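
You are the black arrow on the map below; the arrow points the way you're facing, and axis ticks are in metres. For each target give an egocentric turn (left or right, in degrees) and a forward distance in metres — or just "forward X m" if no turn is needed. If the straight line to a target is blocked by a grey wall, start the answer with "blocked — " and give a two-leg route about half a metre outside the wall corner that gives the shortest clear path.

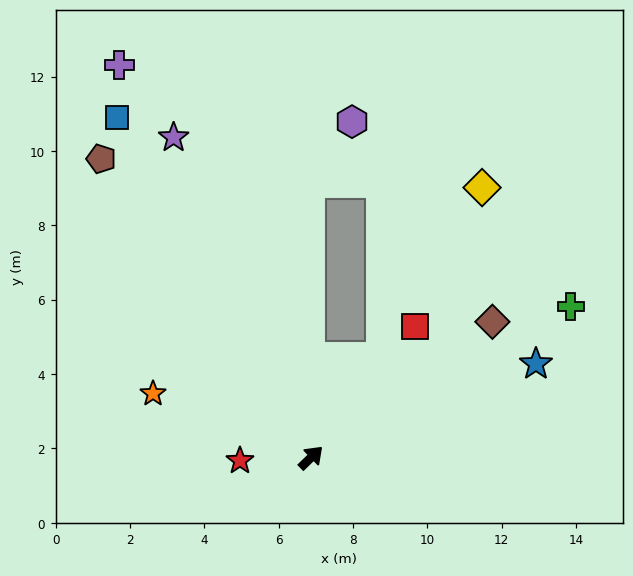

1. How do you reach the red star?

turn left 138°, forward 1.9 m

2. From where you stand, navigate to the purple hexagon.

blocked — turn left 46°, forward 7.4 m, then turn right 35°, forward 2.0 m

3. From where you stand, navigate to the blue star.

turn right 21°, forward 6.6 m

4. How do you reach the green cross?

turn right 14°, forward 8.1 m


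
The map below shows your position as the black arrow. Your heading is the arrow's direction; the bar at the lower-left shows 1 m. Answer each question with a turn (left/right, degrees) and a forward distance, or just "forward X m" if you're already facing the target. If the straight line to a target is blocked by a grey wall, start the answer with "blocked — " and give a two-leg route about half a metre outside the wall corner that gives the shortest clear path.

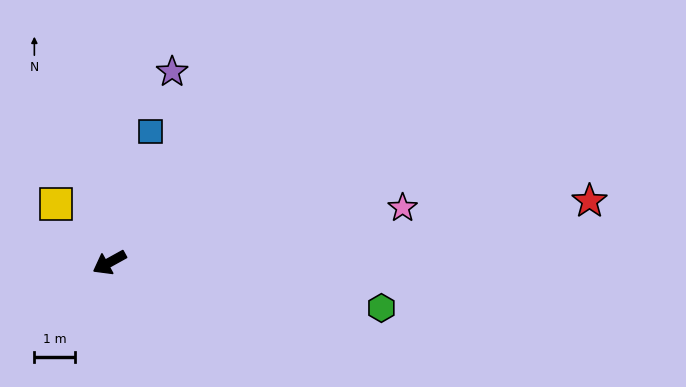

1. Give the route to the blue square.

turn right 136°, forward 3.4 m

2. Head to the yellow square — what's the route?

turn right 77°, forward 1.9 m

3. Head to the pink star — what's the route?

turn left 162°, forward 7.3 m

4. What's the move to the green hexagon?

turn left 142°, forward 6.7 m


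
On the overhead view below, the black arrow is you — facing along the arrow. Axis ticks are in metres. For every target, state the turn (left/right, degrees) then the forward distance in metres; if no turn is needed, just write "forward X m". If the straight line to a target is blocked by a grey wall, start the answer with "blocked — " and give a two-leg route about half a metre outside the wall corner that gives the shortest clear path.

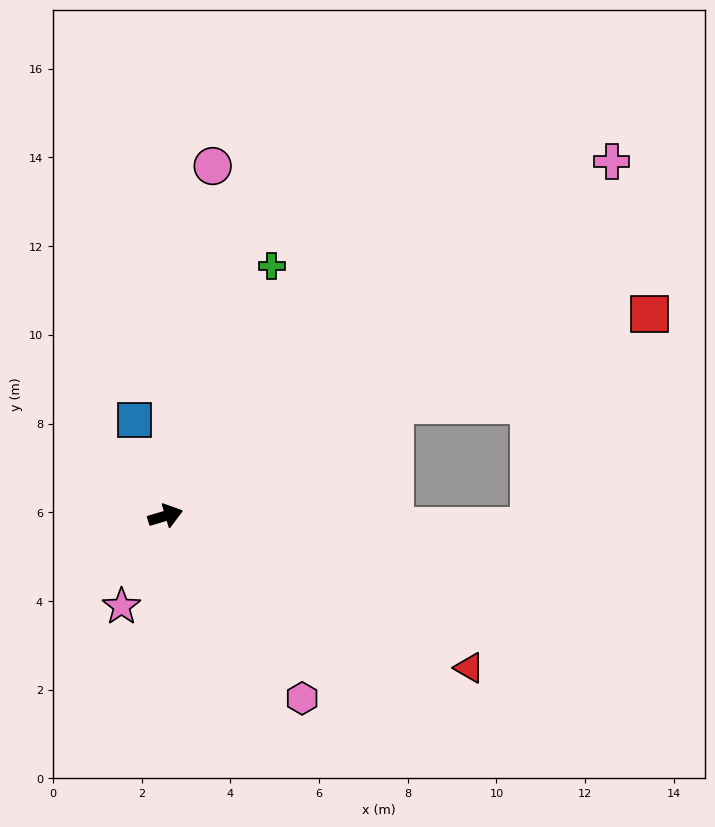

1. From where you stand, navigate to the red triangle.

turn right 43°, forward 7.7 m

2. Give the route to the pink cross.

turn left 22°, forward 12.9 m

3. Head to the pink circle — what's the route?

turn left 66°, forward 8.0 m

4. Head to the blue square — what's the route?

turn left 91°, forward 2.3 m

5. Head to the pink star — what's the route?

turn right 133°, forward 2.3 m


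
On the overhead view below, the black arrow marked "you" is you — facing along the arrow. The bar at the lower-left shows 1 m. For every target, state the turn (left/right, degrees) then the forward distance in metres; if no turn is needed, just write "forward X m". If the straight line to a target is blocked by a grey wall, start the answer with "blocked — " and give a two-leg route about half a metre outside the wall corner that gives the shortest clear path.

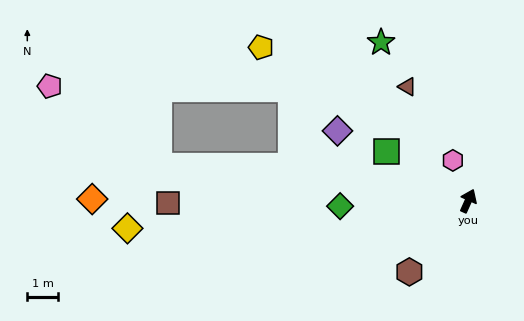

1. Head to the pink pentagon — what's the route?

blocked — turn left 108°, forward 10.2 m, then turn right 30°, forward 4.5 m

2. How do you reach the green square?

turn left 83°, forward 3.2 m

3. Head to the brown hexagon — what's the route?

turn left 164°, forward 3.0 m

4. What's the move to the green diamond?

turn left 117°, forward 4.2 m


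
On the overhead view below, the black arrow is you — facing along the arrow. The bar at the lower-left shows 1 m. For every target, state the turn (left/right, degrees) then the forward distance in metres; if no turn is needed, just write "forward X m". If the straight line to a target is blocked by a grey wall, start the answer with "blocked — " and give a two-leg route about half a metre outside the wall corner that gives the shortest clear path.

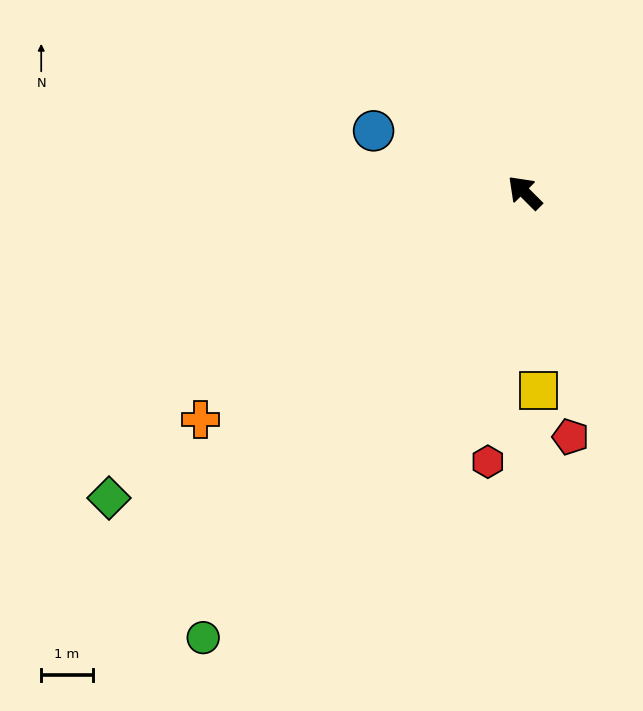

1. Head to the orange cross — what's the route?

turn left 80°, forward 7.7 m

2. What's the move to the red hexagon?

turn left 127°, forward 5.3 m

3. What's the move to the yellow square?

turn left 139°, forward 3.9 m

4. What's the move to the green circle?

turn left 99°, forward 10.7 m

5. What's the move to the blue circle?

turn left 23°, forward 3.2 m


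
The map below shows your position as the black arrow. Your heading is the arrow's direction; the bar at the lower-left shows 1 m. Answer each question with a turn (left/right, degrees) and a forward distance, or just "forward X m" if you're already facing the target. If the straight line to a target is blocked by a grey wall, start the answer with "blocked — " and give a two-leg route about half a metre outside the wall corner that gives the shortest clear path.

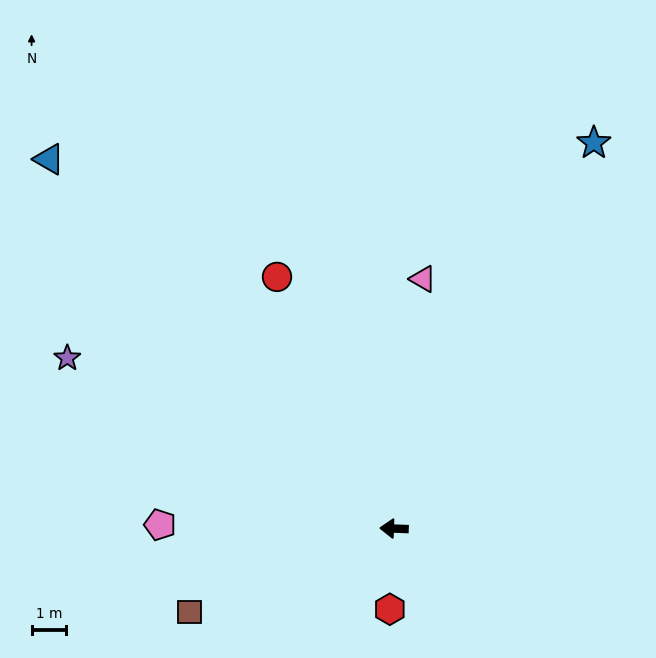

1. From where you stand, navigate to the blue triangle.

turn right 45°, forward 14.6 m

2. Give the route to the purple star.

turn right 25°, forward 10.7 m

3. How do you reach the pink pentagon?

forward 6.8 m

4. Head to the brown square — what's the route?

turn left 24°, forward 6.4 m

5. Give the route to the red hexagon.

turn left 89°, forward 2.3 m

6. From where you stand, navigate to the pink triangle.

turn right 95°, forward 7.3 m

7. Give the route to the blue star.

turn right 115°, forward 12.6 m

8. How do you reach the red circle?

turn right 63°, forward 8.0 m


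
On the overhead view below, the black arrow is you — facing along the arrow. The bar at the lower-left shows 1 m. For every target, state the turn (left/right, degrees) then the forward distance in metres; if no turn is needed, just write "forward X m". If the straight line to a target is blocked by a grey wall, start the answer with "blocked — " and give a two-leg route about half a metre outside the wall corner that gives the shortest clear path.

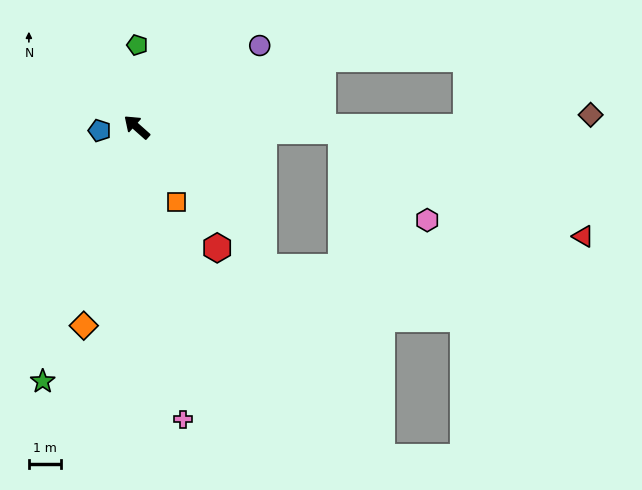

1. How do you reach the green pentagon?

turn right 49°, forward 2.6 m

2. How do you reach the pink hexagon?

blocked — turn right 140°, forward 6.5 m, then turn right 44°, forward 3.9 m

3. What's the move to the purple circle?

turn right 105°, forward 4.7 m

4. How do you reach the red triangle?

blocked — turn right 140°, forward 6.5 m, then turn right 22°, forward 8.3 m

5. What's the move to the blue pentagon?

turn left 47°, forward 1.2 m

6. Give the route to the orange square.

turn left 159°, forward 2.7 m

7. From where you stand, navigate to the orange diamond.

turn left 117°, forward 6.5 m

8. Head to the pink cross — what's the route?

turn left 141°, forward 9.3 m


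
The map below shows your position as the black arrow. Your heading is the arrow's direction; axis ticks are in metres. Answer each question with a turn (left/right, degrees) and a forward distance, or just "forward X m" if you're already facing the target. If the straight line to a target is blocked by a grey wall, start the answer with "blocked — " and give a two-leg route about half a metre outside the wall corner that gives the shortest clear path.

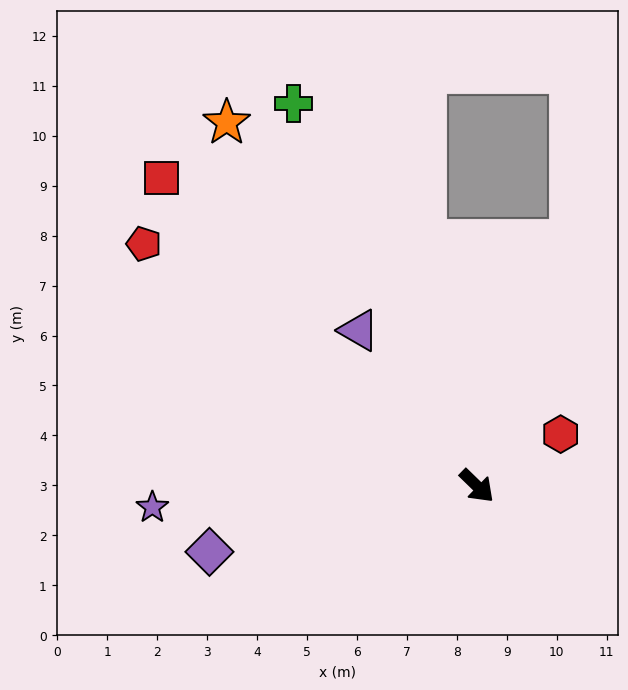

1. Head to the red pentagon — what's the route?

turn right 172°, forward 8.2 m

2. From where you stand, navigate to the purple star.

turn right 132°, forward 6.5 m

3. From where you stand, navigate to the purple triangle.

turn left 171°, forward 3.9 m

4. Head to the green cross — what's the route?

turn left 160°, forward 8.5 m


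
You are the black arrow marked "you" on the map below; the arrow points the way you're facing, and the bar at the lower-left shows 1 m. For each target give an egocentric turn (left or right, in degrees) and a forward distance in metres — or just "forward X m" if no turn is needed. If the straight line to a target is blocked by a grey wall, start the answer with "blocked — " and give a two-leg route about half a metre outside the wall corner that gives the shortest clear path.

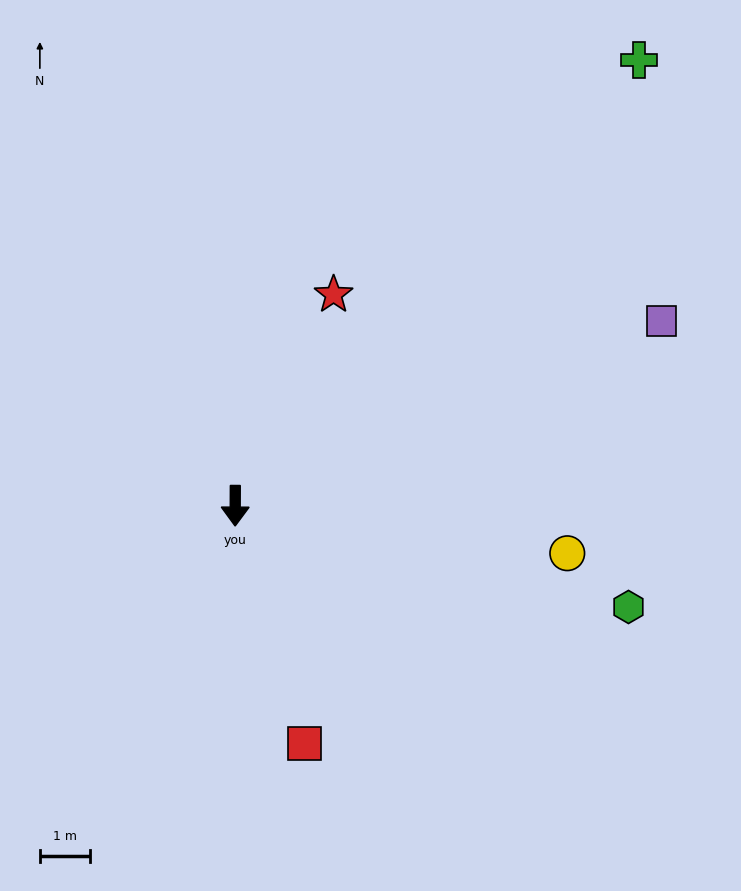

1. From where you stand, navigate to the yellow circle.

turn left 82°, forward 6.8 m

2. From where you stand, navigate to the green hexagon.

turn left 76°, forward 8.2 m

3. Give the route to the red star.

turn left 155°, forward 4.7 m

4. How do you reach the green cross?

turn left 138°, forward 12.1 m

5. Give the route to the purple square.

turn left 114°, forward 9.3 m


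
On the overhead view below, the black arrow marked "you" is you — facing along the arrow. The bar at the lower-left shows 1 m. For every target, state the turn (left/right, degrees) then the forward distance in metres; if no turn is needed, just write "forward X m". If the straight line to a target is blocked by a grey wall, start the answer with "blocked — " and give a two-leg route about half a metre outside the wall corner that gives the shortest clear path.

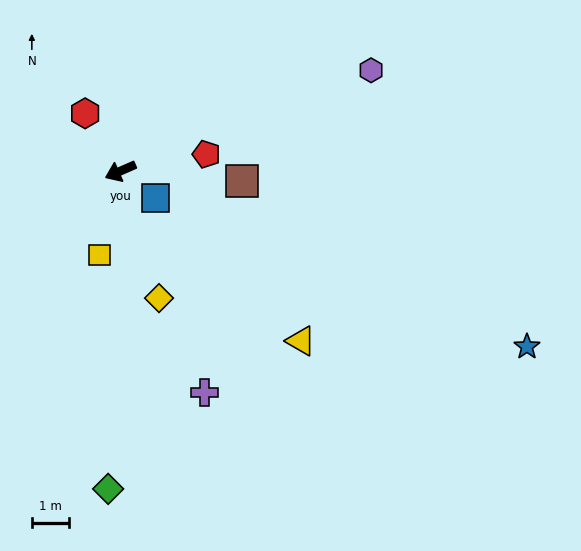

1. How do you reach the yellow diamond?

turn left 83°, forward 3.6 m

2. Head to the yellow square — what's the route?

turn left 52°, forward 2.3 m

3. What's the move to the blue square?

turn left 119°, forward 1.2 m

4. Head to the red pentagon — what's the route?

turn left 167°, forward 2.3 m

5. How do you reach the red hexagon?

turn right 82°, forward 1.8 m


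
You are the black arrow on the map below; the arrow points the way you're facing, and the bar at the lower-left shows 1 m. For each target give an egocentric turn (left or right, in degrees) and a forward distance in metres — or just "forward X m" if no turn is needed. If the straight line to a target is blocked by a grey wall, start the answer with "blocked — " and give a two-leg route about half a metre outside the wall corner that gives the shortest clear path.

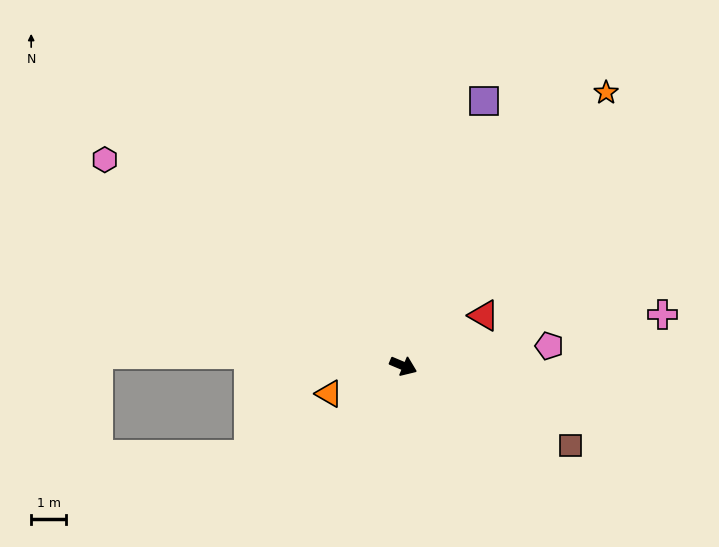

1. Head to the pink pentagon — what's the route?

turn left 31°, forward 4.2 m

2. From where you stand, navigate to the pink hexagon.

turn left 168°, forward 10.3 m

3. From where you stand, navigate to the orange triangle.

turn right 137°, forward 2.2 m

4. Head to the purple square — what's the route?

turn left 96°, forward 7.9 m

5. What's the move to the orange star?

turn left 76°, forward 9.6 m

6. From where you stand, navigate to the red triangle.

turn left 55°, forward 2.7 m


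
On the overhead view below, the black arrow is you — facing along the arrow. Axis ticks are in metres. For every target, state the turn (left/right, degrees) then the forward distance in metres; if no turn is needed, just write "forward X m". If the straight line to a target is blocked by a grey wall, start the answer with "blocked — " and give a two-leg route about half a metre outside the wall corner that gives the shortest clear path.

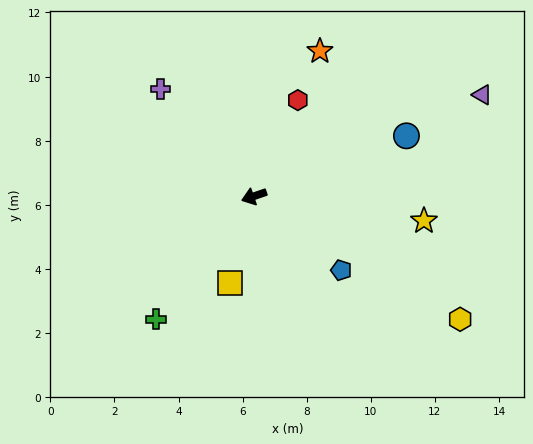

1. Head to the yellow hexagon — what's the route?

turn left 130°, forward 7.5 m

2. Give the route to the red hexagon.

turn right 134°, forward 3.3 m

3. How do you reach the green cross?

turn left 32°, forward 4.9 m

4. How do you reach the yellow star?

turn left 153°, forward 5.4 m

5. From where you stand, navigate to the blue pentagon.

turn left 121°, forward 3.6 m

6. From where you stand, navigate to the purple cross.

turn right 68°, forward 4.4 m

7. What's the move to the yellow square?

turn left 55°, forward 2.8 m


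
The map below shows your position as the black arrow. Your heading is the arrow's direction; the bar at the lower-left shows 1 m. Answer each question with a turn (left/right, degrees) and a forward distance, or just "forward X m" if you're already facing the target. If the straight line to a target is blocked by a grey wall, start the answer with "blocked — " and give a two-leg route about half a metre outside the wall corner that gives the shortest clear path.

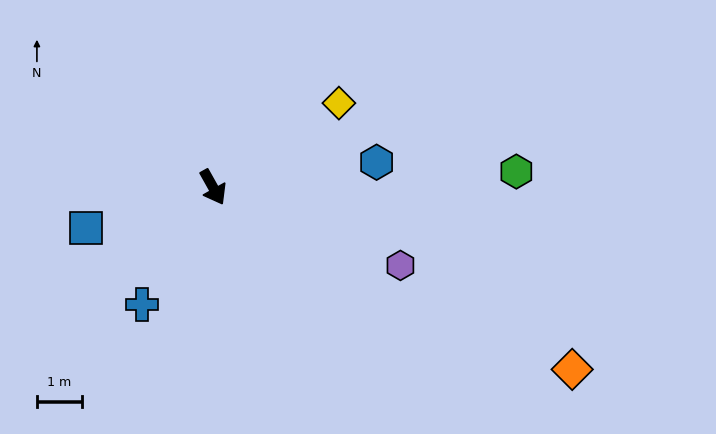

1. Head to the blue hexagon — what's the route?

turn left 69°, forward 3.7 m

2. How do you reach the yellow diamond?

turn left 95°, forward 3.4 m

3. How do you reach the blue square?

turn right 102°, forward 3.0 m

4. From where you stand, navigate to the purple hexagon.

turn left 38°, forward 4.5 m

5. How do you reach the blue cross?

turn right 60°, forward 3.1 m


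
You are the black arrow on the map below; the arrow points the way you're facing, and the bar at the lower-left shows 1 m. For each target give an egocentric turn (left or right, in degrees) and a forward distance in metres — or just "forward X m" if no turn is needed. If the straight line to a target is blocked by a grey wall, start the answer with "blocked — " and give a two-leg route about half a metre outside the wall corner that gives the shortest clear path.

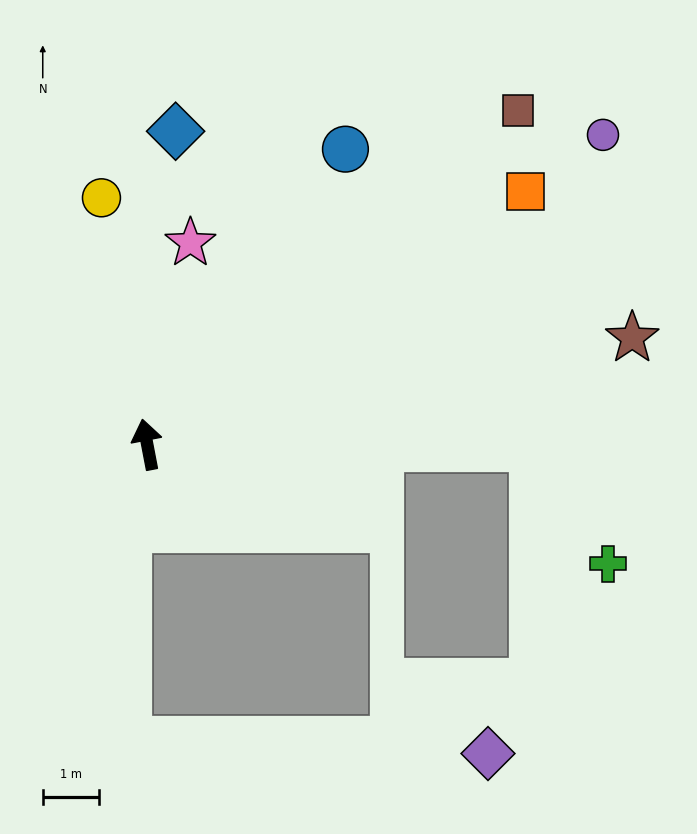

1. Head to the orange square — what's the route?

turn right 67°, forward 8.1 m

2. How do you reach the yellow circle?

forward 4.5 m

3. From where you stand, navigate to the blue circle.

turn right 45°, forward 6.4 m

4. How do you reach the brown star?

turn right 88°, forward 8.9 m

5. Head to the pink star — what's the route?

turn right 23°, forward 3.7 m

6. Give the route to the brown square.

turn right 59°, forward 8.9 m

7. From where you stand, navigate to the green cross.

blocked — turn right 101°, forward 6.9 m, then turn right 57°, forward 2.5 m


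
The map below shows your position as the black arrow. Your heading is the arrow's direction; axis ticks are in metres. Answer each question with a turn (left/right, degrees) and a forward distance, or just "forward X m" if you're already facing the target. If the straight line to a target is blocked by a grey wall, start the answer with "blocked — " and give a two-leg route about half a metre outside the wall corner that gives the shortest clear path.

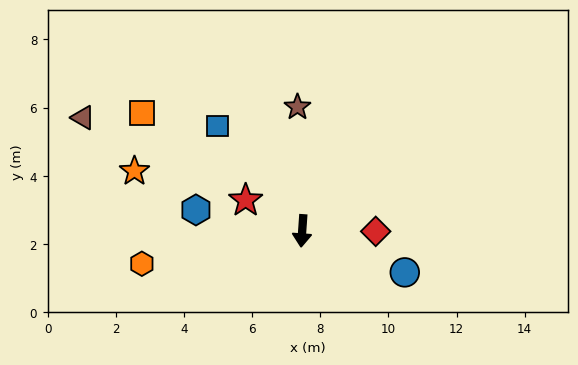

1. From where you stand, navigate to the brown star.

turn right 174°, forward 3.6 m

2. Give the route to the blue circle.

turn left 72°, forward 3.2 m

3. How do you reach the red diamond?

turn left 94°, forward 2.2 m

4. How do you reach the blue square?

turn right 137°, forward 4.0 m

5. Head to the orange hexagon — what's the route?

turn right 74°, forward 4.8 m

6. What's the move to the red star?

turn right 114°, forward 1.9 m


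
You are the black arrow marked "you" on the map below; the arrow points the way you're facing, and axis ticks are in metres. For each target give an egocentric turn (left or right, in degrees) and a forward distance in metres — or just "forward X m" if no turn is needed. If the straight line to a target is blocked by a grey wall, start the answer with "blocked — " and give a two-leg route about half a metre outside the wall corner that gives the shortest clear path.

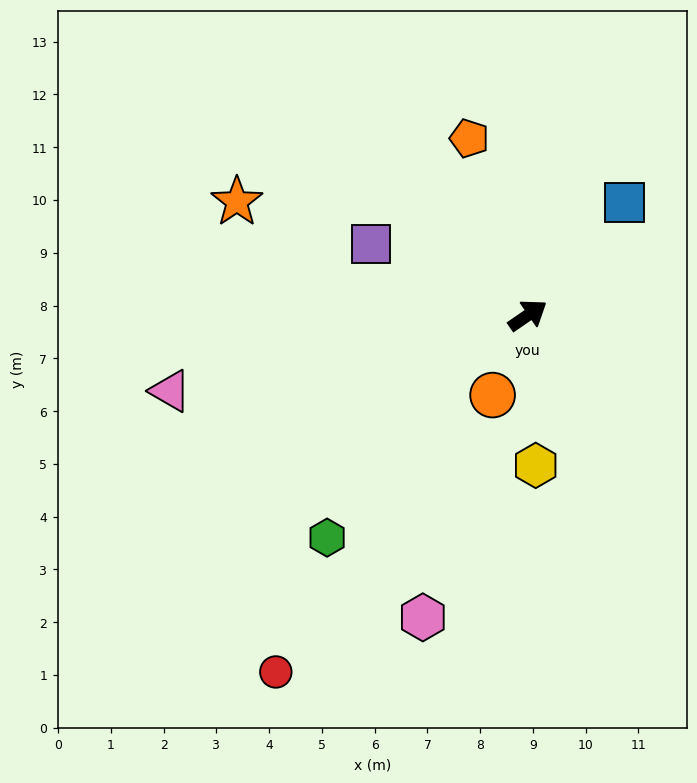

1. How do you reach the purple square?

turn left 121°, forward 3.3 m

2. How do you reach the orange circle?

turn right 148°, forward 1.7 m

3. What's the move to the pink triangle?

turn left 157°, forward 6.9 m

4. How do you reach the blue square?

turn left 15°, forward 2.8 m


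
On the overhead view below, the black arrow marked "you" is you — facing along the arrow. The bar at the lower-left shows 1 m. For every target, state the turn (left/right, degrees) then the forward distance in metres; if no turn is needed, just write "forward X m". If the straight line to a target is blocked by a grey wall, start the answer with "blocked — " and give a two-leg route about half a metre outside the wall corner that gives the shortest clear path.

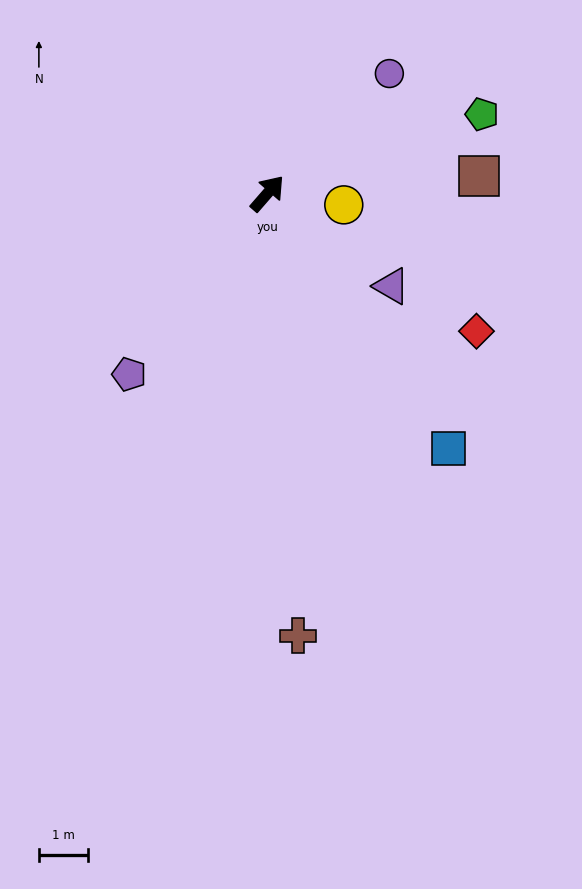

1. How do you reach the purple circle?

turn right 4°, forward 3.5 m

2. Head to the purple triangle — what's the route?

turn right 86°, forward 3.2 m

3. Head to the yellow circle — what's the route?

turn right 58°, forward 1.6 m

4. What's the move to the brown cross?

turn right 135°, forward 9.1 m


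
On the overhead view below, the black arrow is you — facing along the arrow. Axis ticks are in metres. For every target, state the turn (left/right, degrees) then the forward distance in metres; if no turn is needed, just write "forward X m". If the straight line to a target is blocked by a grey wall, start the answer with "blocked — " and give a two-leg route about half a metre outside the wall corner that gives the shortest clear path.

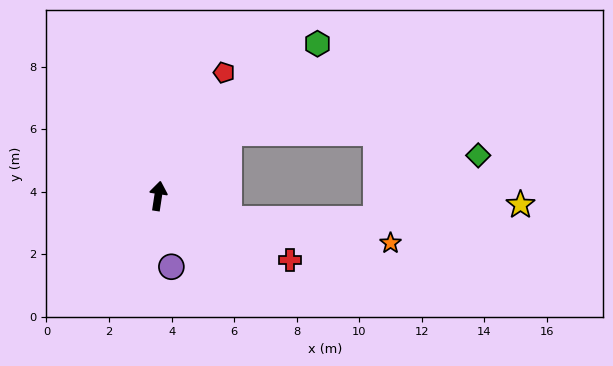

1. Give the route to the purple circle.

turn right 161°, forward 2.3 m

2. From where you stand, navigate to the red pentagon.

turn right 19°, forward 4.5 m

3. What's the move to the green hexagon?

turn right 38°, forward 7.0 m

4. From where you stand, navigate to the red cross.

turn right 107°, forward 4.7 m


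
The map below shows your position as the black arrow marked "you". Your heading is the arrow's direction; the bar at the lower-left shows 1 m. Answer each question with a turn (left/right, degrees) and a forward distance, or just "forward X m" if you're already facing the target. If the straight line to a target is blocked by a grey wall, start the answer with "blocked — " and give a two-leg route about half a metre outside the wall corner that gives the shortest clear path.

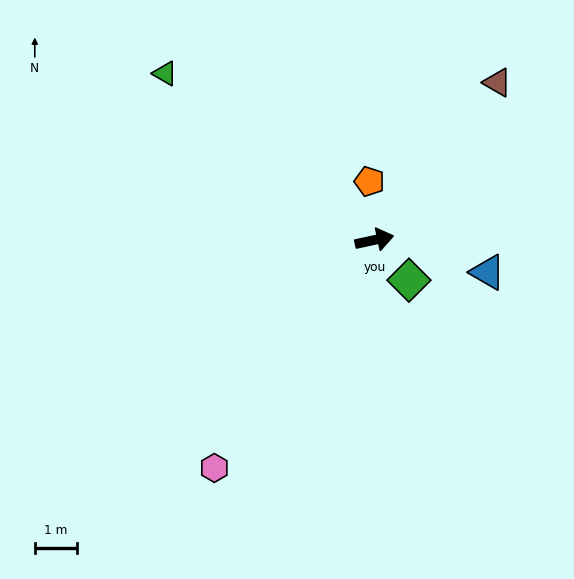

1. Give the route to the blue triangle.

turn right 28°, forward 2.8 m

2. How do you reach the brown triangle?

turn left 40°, forward 4.8 m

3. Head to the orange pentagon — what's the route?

turn left 83°, forward 1.4 m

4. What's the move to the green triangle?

turn left 129°, forward 6.4 m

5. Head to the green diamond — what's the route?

turn right 61°, forward 1.3 m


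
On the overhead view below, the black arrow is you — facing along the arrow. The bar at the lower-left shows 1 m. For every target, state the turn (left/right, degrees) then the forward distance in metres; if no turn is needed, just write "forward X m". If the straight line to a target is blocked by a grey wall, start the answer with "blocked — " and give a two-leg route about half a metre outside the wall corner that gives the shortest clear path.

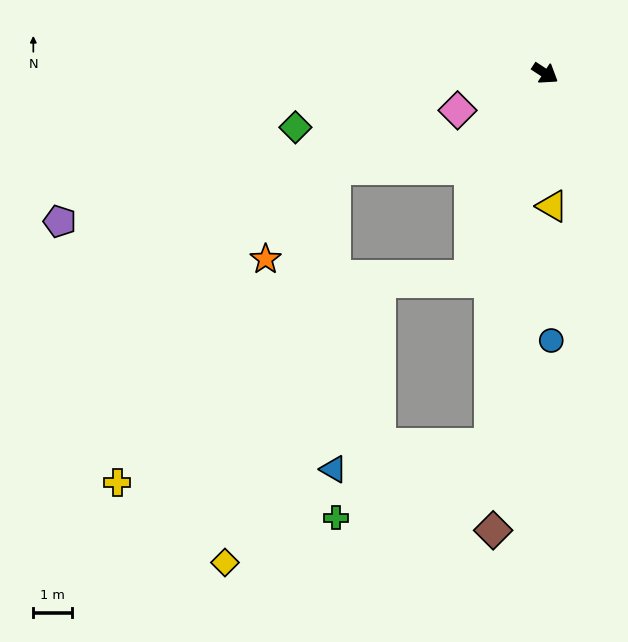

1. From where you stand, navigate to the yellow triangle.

turn right 54°, forward 3.5 m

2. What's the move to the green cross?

blocked — turn right 65°, forward 9.7 m, then turn right 56°, forward 4.5 m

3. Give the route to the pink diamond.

turn right 124°, forward 2.5 m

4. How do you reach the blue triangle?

blocked — turn right 65°, forward 9.7 m, then turn right 73°, forward 4.1 m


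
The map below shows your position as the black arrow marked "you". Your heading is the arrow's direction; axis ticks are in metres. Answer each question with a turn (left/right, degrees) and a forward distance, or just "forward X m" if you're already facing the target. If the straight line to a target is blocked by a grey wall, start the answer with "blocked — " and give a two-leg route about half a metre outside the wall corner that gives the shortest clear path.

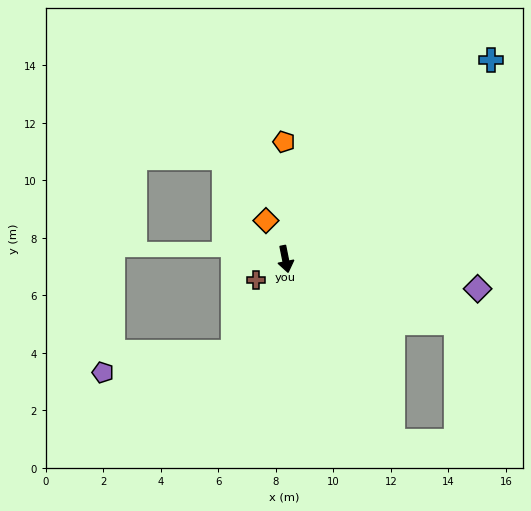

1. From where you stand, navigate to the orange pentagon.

turn left 169°, forward 4.1 m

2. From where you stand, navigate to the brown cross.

turn right 66°, forward 1.3 m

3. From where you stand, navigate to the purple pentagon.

blocked — turn right 41°, forward 3.7 m, then turn right 51°, forward 4.6 m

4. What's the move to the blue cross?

turn left 123°, forward 9.9 m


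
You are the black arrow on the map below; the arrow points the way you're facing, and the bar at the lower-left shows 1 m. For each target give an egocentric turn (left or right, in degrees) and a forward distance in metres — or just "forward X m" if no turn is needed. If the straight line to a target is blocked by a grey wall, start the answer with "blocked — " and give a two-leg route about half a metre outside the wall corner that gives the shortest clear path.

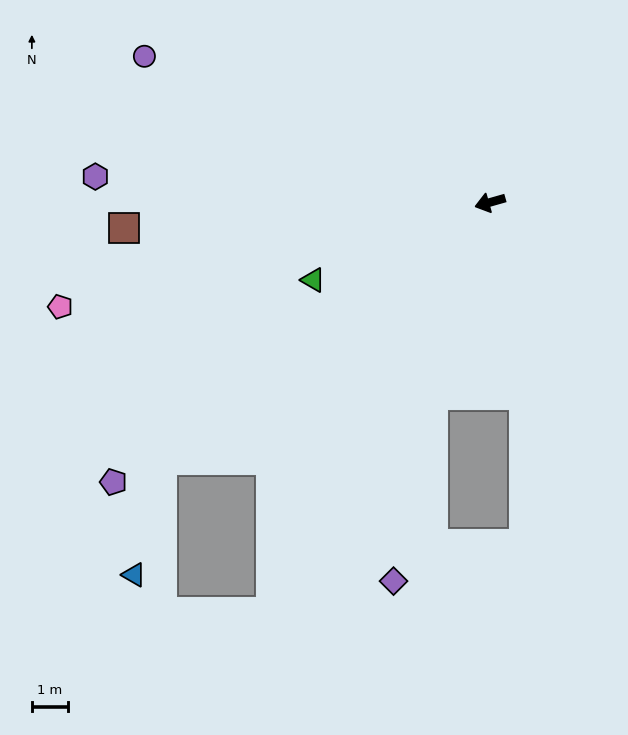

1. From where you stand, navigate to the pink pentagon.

turn right 2°, forward 12.3 m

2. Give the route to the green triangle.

turn left 8°, forward 5.4 m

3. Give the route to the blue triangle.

blocked — turn left 22°, forward 11.6 m, then turn left 39°, forward 3.3 m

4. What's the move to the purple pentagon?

turn left 21°, forward 13.1 m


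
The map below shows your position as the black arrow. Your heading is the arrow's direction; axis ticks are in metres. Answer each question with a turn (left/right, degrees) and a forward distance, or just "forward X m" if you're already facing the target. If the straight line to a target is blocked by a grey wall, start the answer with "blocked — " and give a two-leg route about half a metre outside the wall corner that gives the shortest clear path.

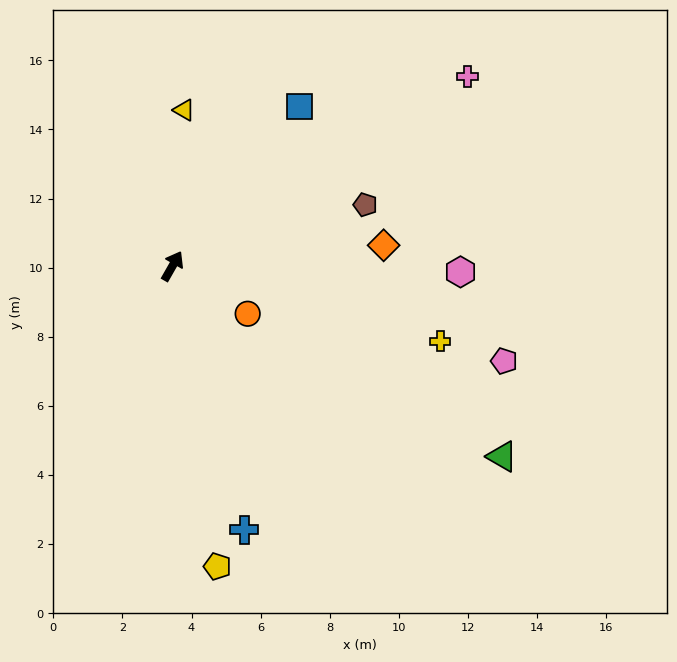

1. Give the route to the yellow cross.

turn right 76°, forward 8.1 m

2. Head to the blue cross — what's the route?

turn right 135°, forward 7.9 m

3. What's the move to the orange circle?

turn right 93°, forward 2.6 m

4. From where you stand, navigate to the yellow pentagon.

turn right 142°, forward 8.8 m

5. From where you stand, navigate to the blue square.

turn right 9°, forward 5.9 m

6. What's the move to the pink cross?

turn right 28°, forward 10.1 m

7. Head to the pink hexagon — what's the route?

turn right 61°, forward 8.3 m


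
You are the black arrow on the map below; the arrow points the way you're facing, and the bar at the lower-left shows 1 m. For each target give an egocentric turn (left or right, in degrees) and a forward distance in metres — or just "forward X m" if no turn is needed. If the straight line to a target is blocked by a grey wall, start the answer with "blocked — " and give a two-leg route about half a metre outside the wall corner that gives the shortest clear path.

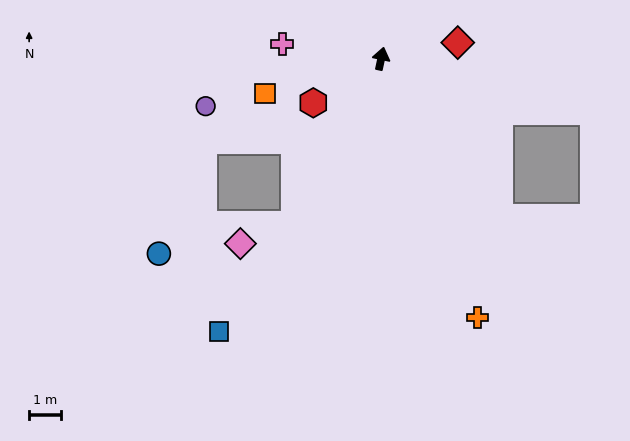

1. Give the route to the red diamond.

turn right 66°, forward 2.5 m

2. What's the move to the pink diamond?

blocked — turn left 165°, forward 5.9 m, then turn right 43°, forward 1.8 m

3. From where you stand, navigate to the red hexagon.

turn left 135°, forward 2.6 m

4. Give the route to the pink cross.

turn left 94°, forward 3.1 m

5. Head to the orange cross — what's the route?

turn right 147°, forward 8.7 m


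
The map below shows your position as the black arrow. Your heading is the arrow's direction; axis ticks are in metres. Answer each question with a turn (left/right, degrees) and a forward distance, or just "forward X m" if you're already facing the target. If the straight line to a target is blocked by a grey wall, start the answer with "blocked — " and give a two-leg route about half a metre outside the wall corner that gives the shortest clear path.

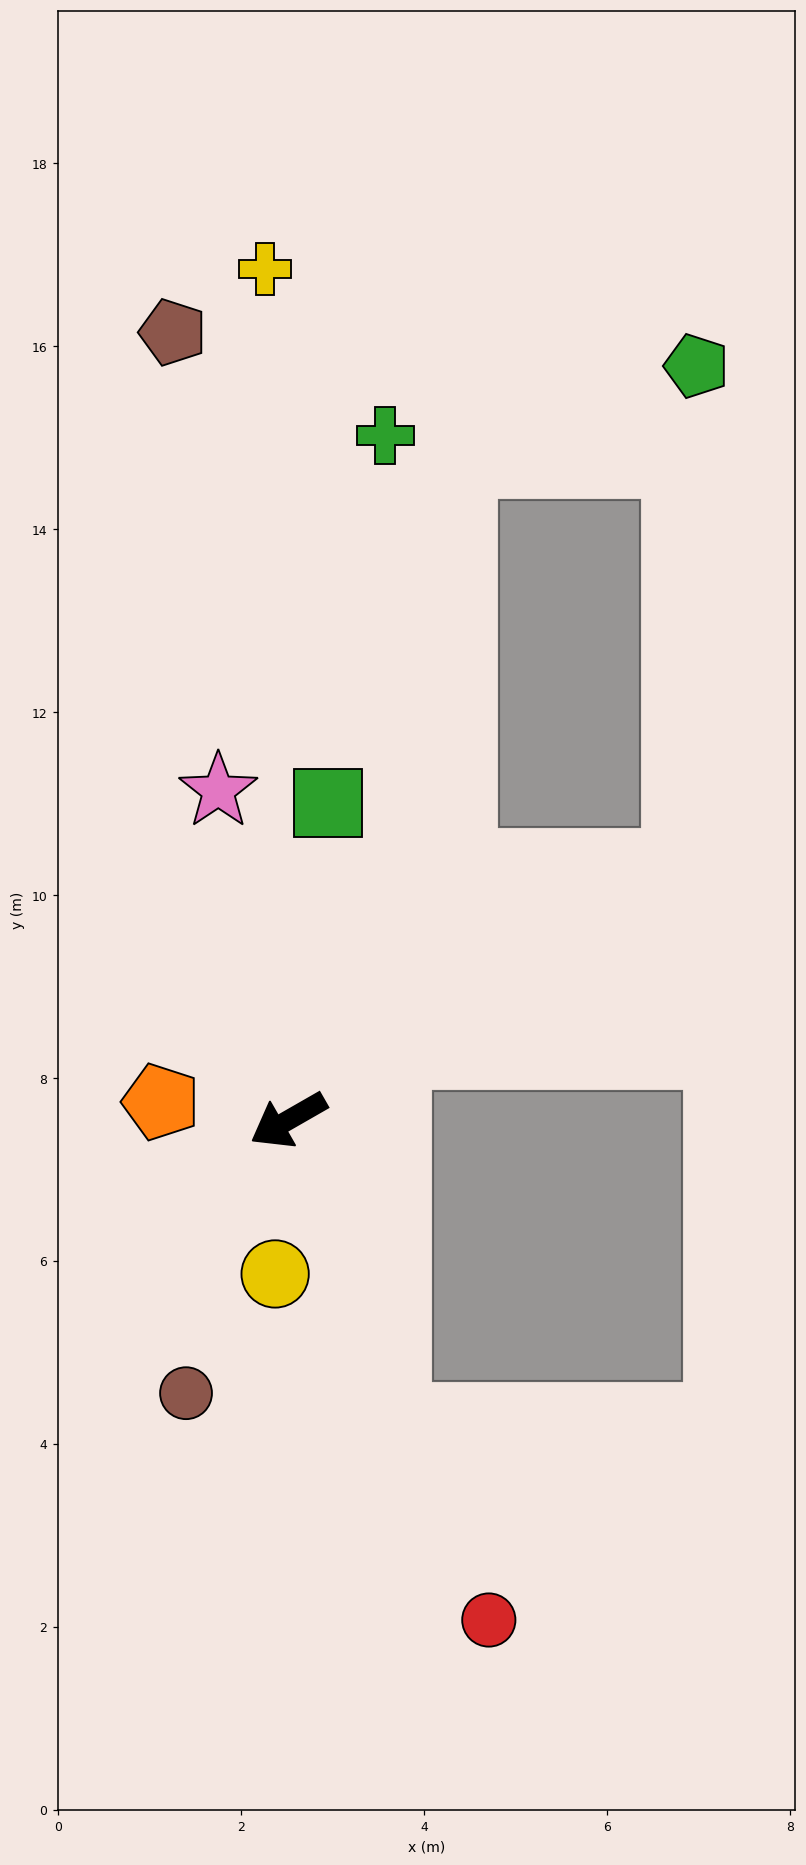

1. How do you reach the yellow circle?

turn left 55°, forward 1.7 m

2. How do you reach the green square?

turn right 127°, forward 3.5 m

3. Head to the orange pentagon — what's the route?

turn right 38°, forward 1.4 m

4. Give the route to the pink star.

turn right 108°, forward 3.7 m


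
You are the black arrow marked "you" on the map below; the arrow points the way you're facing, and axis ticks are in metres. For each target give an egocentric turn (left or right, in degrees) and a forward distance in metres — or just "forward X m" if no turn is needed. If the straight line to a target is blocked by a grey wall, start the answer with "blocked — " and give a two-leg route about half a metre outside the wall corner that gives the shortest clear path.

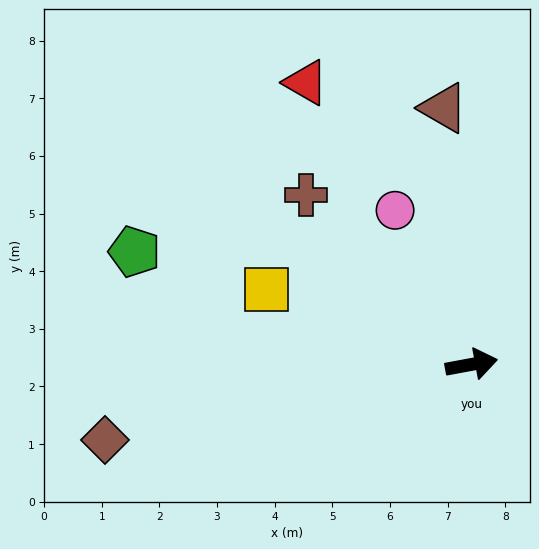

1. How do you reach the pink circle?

turn left 106°, forward 3.0 m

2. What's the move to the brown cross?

turn left 124°, forward 4.1 m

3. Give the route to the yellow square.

turn left 149°, forward 3.8 m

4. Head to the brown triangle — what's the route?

turn left 86°, forward 4.5 m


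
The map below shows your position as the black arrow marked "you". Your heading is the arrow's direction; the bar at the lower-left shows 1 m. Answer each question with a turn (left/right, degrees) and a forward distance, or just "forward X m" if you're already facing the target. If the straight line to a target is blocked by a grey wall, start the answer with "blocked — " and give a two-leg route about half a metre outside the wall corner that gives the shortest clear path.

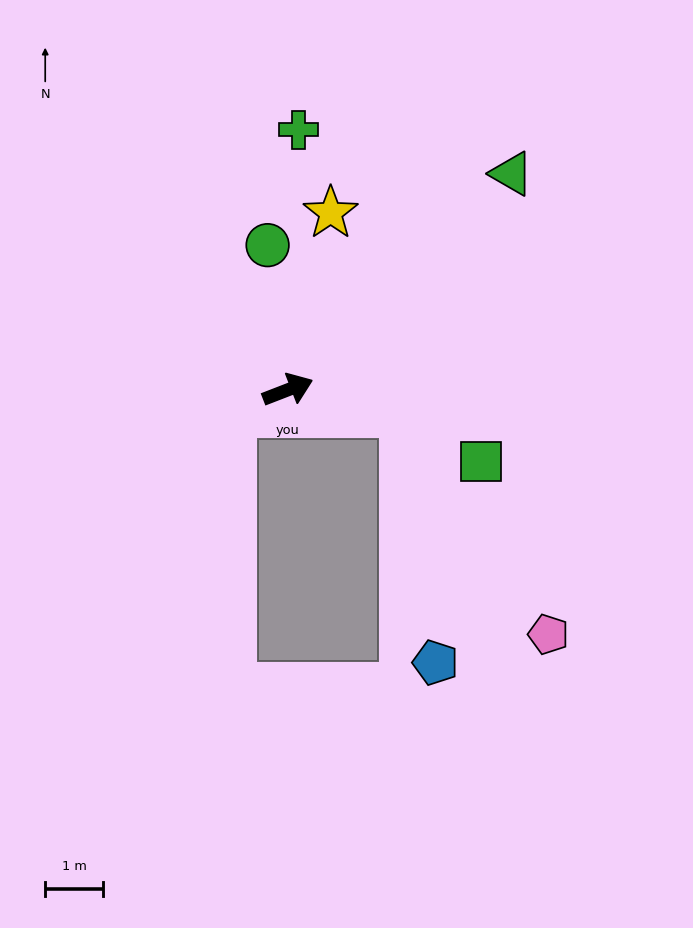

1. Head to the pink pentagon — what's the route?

blocked — turn right 32°, forward 2.0 m, then turn right 46°, forward 4.5 m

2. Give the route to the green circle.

turn left 77°, forward 2.5 m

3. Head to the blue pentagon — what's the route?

blocked — turn right 32°, forward 2.0 m, then turn right 72°, forward 4.3 m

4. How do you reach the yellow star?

turn left 55°, forward 3.1 m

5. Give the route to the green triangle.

turn left 23°, forward 5.3 m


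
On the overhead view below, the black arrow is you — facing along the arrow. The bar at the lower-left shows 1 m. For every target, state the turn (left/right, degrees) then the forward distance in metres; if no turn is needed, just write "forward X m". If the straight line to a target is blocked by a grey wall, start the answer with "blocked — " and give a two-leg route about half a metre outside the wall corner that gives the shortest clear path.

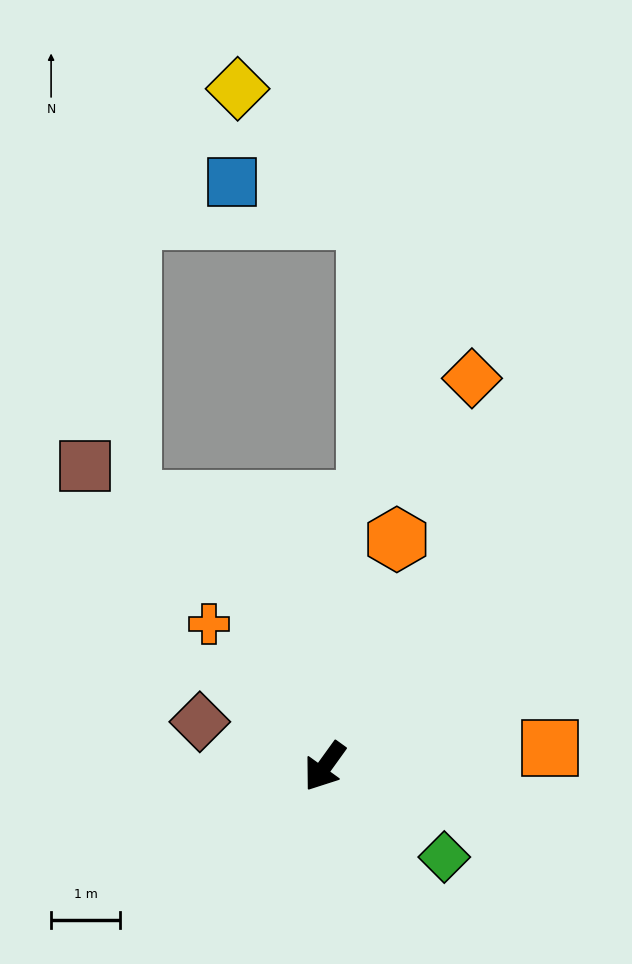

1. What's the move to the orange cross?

turn right 105°, forward 2.7 m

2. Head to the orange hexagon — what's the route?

turn right 162°, forward 3.5 m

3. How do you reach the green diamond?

turn left 89°, forward 2.2 m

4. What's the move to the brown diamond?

turn right 74°, forward 1.9 m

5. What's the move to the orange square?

turn left 130°, forward 3.3 m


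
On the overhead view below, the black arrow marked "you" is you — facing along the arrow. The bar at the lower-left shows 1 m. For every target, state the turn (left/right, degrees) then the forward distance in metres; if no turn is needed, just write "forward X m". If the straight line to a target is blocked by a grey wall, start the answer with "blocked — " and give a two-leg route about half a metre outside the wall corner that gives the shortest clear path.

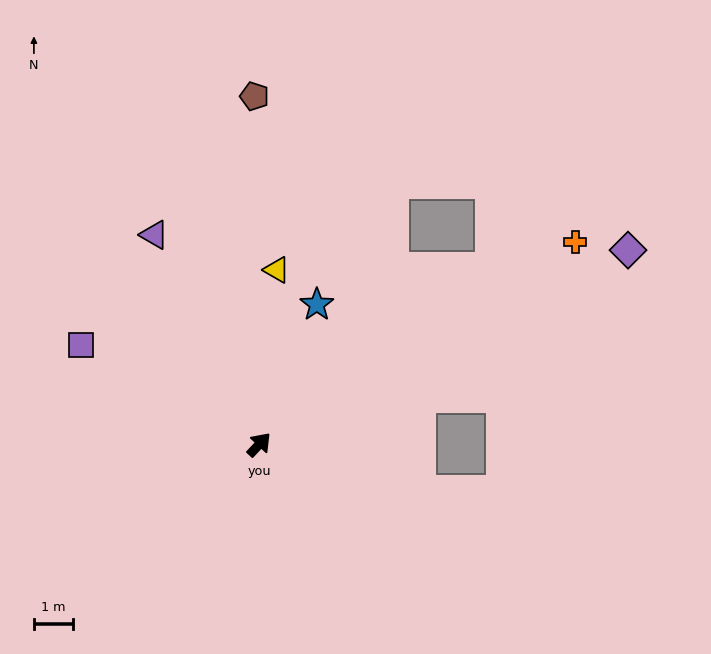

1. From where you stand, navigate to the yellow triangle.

turn left 37°, forward 4.4 m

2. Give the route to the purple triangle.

turn left 70°, forward 5.9 m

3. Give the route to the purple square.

turn left 104°, forward 5.2 m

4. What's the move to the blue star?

turn left 21°, forward 3.8 m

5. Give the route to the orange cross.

turn right 14°, forward 9.5 m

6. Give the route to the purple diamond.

turn right 19°, forward 10.5 m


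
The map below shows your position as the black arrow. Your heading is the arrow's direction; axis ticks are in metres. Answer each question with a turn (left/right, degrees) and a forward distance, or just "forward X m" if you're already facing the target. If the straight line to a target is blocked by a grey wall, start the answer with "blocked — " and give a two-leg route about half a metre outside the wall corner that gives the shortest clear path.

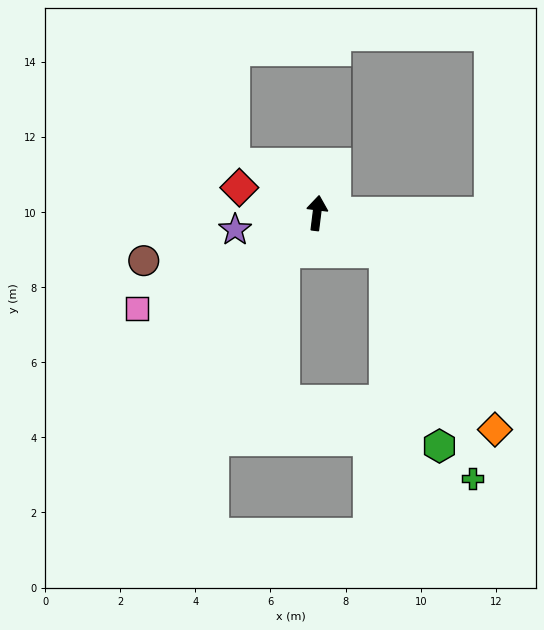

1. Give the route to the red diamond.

turn left 79°, forward 2.2 m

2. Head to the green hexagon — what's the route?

blocked — turn right 113°, forward 2.1 m, then turn right 44°, forward 5.4 m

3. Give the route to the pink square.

turn left 125°, forward 5.4 m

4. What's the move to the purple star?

turn left 109°, forward 2.2 m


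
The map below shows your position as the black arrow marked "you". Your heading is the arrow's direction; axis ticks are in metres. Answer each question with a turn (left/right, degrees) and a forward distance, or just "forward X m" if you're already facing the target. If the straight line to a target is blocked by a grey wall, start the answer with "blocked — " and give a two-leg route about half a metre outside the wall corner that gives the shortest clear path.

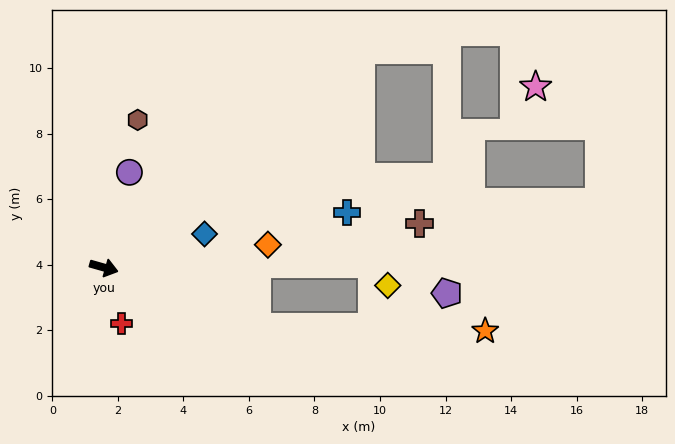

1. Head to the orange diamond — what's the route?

turn left 24°, forward 5.1 m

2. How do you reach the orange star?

blocked — turn right 5°, forward 5.0 m, then turn left 20°, forward 7.0 m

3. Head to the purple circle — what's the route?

turn left 91°, forward 3.0 m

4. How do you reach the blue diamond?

turn left 34°, forward 3.2 m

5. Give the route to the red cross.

turn right 57°, forward 1.8 m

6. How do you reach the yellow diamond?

blocked — turn left 16°, forward 8.2 m, then turn right 52°, forward 0.8 m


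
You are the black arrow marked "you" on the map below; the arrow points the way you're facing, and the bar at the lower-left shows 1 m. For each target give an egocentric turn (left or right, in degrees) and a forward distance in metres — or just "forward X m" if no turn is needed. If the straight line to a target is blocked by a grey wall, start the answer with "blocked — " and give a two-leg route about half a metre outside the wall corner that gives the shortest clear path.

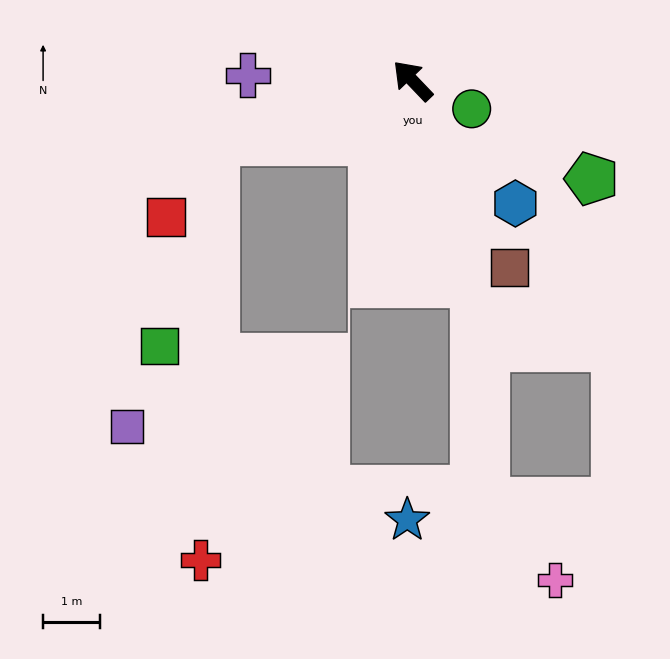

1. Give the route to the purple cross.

turn left 44°, forward 2.9 m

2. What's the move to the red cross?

blocked — turn left 63°, forward 3.6 m, then turn left 71°, forward 7.4 m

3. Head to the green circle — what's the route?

turn right 159°, forward 1.2 m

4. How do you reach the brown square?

turn left 164°, forward 3.7 m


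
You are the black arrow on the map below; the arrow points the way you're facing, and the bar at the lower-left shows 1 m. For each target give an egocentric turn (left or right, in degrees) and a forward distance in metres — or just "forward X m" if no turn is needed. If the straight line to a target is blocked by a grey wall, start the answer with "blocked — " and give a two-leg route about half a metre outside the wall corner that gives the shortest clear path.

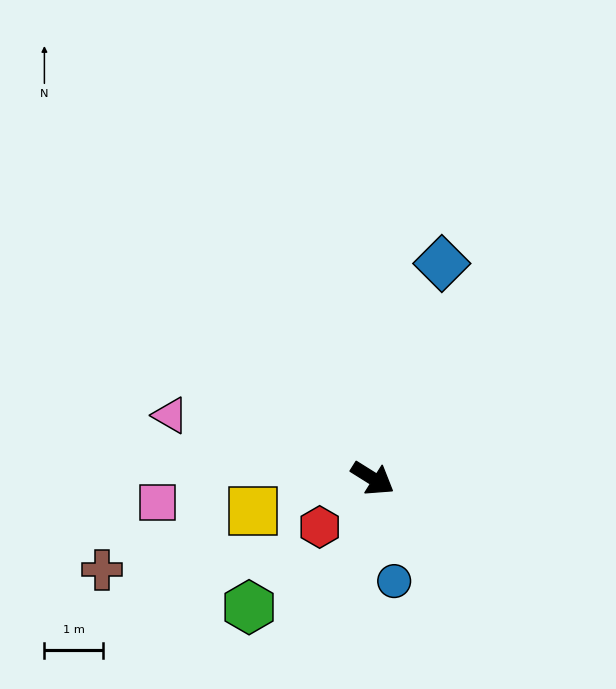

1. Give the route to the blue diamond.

turn left 104°, forward 3.8 m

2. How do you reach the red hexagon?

turn right 106°, forward 1.2 m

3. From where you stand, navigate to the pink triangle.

turn right 165°, forward 3.6 m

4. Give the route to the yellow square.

turn right 133°, forward 2.1 m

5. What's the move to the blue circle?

turn right 46°, forward 1.8 m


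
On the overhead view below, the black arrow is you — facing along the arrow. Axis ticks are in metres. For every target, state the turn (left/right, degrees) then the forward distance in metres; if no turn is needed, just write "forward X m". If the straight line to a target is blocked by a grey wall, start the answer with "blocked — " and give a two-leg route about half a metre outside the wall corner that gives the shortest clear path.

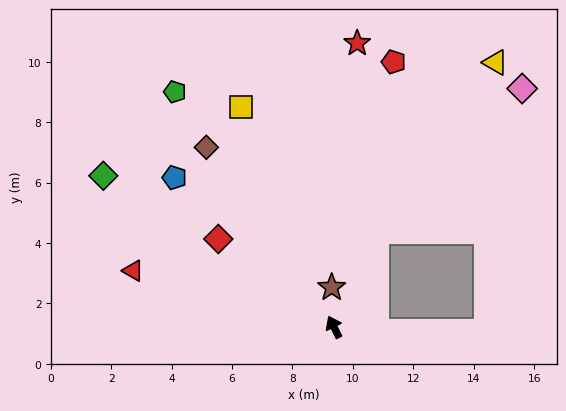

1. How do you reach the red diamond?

turn left 26°, forward 4.8 m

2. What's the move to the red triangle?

turn left 48°, forward 6.9 m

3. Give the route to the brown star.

turn right 23°, forward 1.3 m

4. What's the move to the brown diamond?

turn left 9°, forward 7.3 m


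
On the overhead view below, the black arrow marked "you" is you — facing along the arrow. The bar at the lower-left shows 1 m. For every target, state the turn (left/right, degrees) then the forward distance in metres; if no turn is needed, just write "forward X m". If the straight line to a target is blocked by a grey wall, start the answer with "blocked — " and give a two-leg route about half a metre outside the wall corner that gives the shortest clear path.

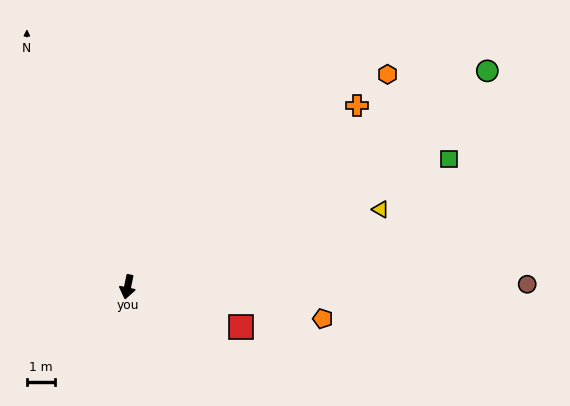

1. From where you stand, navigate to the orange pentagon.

turn left 93°, forward 7.0 m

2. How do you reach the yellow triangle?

turn left 119°, forward 9.3 m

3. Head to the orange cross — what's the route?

turn left 140°, forward 10.3 m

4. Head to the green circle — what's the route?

turn left 133°, forward 14.7 m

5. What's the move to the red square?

turn left 82°, forward 4.2 m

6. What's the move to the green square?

turn left 124°, forward 12.2 m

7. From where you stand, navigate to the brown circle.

turn left 102°, forward 14.0 m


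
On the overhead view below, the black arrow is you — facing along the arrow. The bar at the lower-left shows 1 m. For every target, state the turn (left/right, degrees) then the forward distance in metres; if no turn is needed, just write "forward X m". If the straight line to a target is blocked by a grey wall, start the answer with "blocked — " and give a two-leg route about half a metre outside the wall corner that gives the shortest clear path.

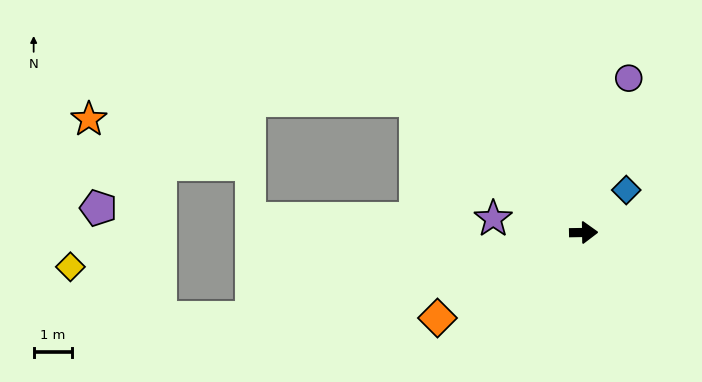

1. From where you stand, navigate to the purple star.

turn left 170°, forward 2.4 m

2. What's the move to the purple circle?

turn left 73°, forward 4.2 m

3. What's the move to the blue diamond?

turn left 44°, forward 1.6 m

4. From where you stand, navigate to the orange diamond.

turn right 151°, forward 4.4 m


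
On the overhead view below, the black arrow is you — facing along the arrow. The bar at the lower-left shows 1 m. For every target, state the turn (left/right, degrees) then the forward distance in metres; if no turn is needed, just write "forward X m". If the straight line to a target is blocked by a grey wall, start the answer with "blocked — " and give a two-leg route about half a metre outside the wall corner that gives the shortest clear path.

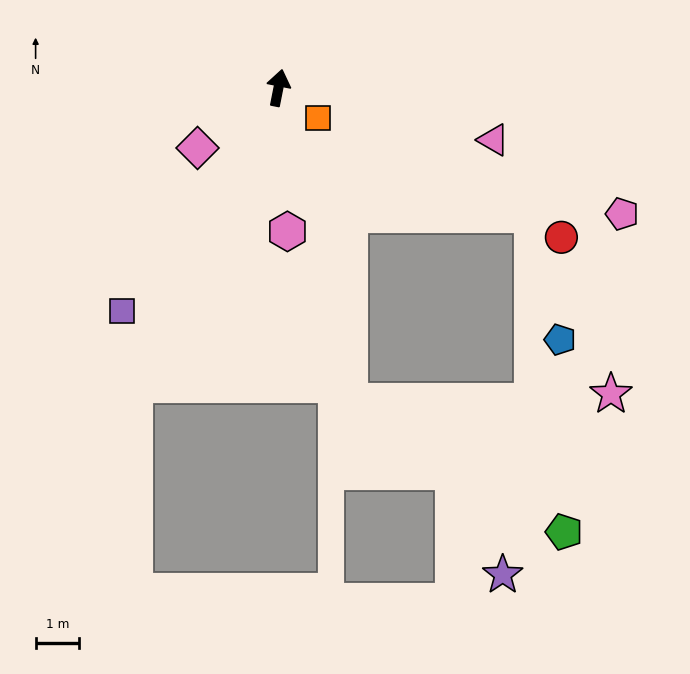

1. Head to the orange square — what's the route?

turn right 116°, forward 1.1 m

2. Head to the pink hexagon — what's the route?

turn right 165°, forward 3.3 m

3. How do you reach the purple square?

turn left 156°, forward 6.3 m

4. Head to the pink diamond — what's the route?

turn left 138°, forward 2.3 m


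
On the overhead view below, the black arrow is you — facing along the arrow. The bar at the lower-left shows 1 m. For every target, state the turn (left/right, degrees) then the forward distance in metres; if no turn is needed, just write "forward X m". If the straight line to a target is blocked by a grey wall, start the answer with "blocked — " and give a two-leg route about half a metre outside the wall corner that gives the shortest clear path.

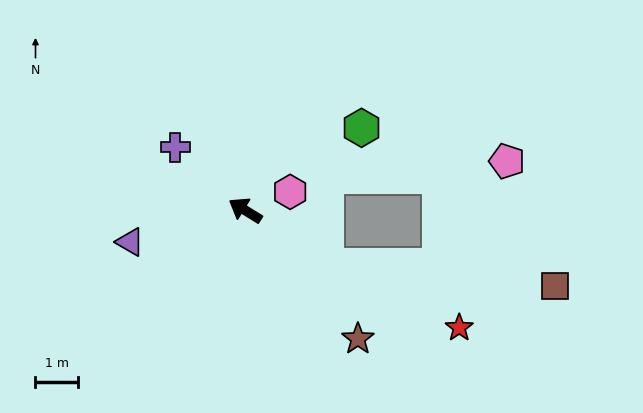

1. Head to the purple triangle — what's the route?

turn left 47°, forward 2.8 m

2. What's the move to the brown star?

turn left 163°, forward 4.0 m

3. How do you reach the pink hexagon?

turn right 126°, forward 1.1 m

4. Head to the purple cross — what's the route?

turn right 10°, forward 2.2 m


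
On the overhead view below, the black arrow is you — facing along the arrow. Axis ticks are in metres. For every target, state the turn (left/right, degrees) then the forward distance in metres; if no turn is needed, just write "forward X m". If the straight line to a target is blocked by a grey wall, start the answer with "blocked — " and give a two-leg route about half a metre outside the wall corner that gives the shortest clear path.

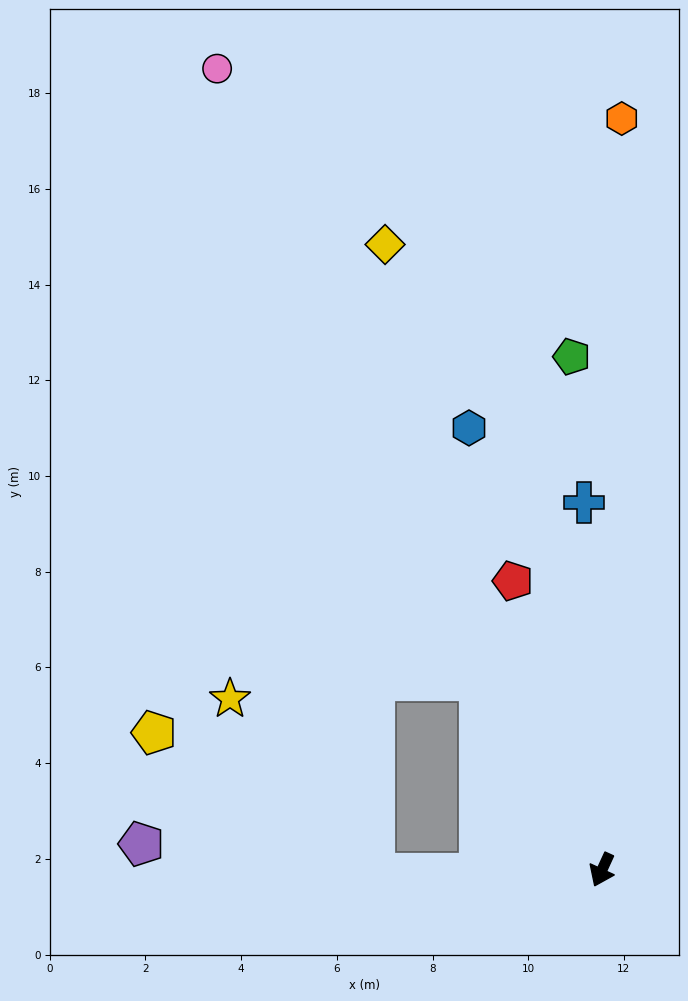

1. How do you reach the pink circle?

turn right 130°, forward 18.6 m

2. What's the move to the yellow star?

blocked — turn right 64°, forward 4.8 m, then turn right 52°, forward 4.7 m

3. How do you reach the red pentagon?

turn right 138°, forward 6.3 m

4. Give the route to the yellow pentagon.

blocked — turn right 64°, forward 4.8 m, then turn right 34°, forward 5.5 m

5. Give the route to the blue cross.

turn right 153°, forward 7.7 m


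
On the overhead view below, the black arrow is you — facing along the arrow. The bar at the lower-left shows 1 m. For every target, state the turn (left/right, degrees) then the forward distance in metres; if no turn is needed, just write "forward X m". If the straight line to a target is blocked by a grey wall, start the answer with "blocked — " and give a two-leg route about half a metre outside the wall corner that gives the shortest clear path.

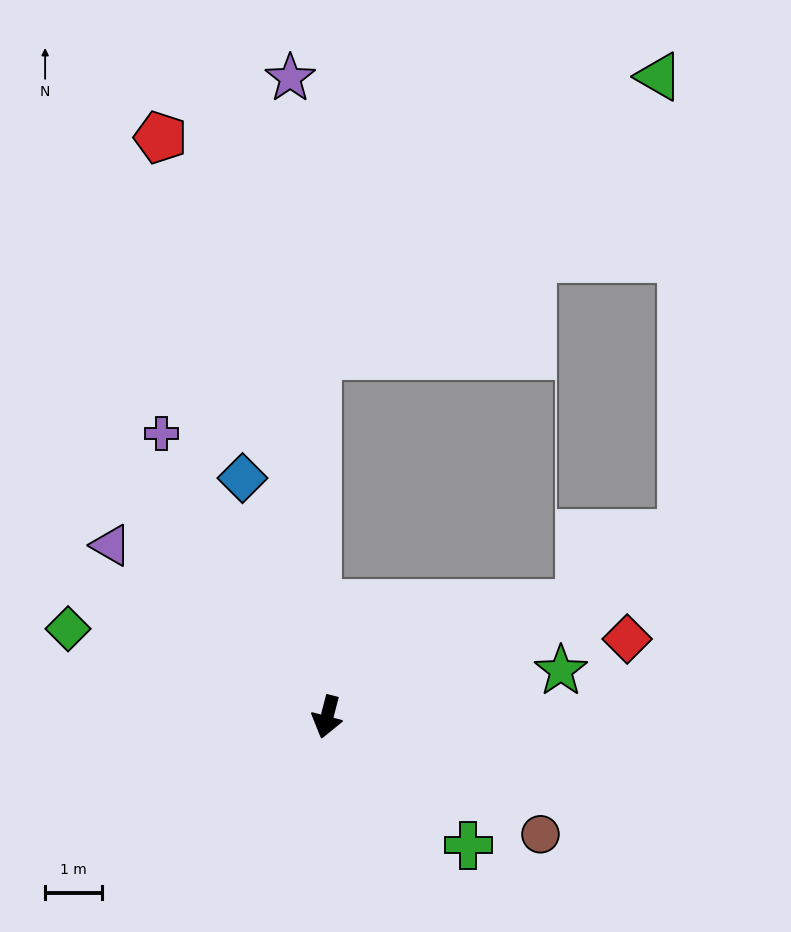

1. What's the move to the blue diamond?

turn right 146°, forward 4.5 m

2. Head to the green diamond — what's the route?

turn right 94°, forward 4.8 m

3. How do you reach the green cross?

turn left 62°, forward 3.4 m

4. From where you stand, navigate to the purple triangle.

turn right 114°, forward 4.9 m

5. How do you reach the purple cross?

turn right 135°, forward 5.8 m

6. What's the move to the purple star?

turn right 162°, forward 11.3 m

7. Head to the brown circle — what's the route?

turn left 76°, forward 4.3 m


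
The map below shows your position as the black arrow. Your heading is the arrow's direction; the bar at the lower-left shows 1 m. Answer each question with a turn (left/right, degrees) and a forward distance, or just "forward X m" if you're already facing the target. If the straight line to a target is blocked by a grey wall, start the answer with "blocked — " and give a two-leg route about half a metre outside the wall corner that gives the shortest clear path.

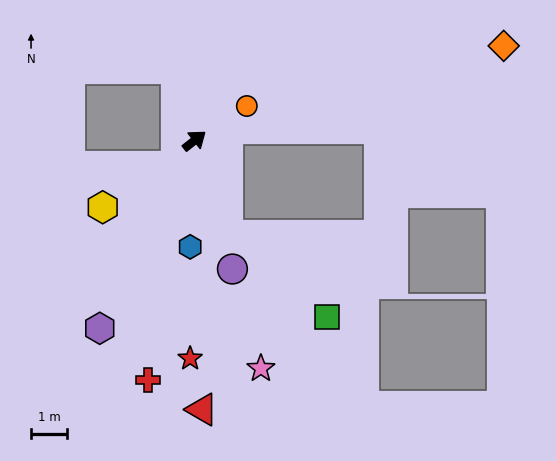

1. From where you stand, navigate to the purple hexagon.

turn right 155°, forward 5.8 m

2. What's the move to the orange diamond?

turn right 21°, forward 9.0 m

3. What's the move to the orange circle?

turn right 5°, forward 1.7 m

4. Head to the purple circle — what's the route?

turn right 112°, forward 3.7 m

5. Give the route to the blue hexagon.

turn right 131°, forward 3.0 m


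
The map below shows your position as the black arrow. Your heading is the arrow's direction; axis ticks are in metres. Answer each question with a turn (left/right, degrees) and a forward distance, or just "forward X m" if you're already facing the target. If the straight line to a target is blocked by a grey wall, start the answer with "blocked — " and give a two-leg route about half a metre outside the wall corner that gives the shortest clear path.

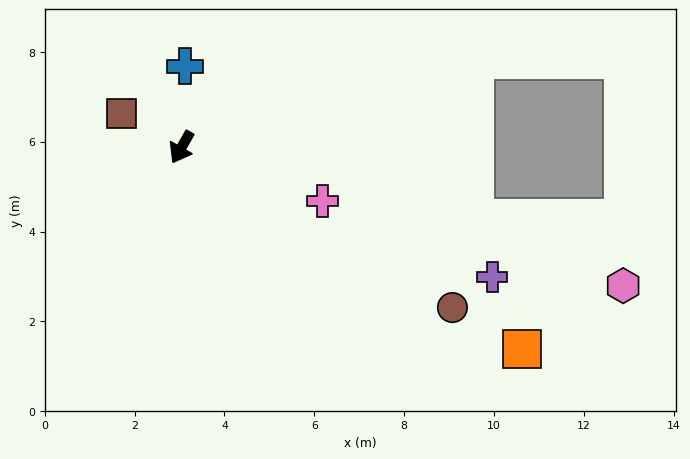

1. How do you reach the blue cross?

turn right 153°, forward 1.8 m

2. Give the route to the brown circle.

turn left 89°, forward 7.0 m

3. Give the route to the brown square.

turn right 90°, forward 1.5 m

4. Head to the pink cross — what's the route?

turn left 99°, forward 3.4 m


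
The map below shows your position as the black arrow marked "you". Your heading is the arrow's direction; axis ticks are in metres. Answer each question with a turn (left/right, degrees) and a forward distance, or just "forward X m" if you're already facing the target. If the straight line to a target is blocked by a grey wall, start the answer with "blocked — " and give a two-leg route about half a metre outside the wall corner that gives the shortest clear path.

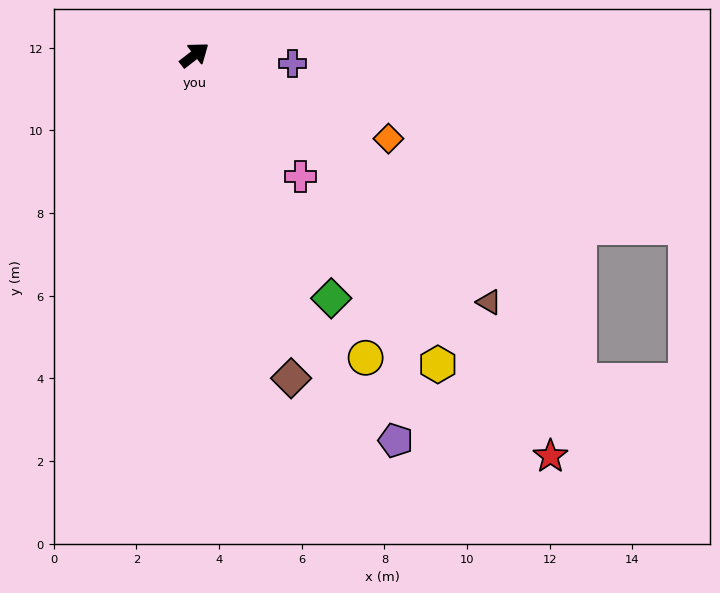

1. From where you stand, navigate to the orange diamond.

turn right 61°, forward 5.1 m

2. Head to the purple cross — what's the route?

turn right 43°, forward 2.4 m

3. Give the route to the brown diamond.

turn right 111°, forward 8.2 m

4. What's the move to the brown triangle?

turn right 78°, forward 9.3 m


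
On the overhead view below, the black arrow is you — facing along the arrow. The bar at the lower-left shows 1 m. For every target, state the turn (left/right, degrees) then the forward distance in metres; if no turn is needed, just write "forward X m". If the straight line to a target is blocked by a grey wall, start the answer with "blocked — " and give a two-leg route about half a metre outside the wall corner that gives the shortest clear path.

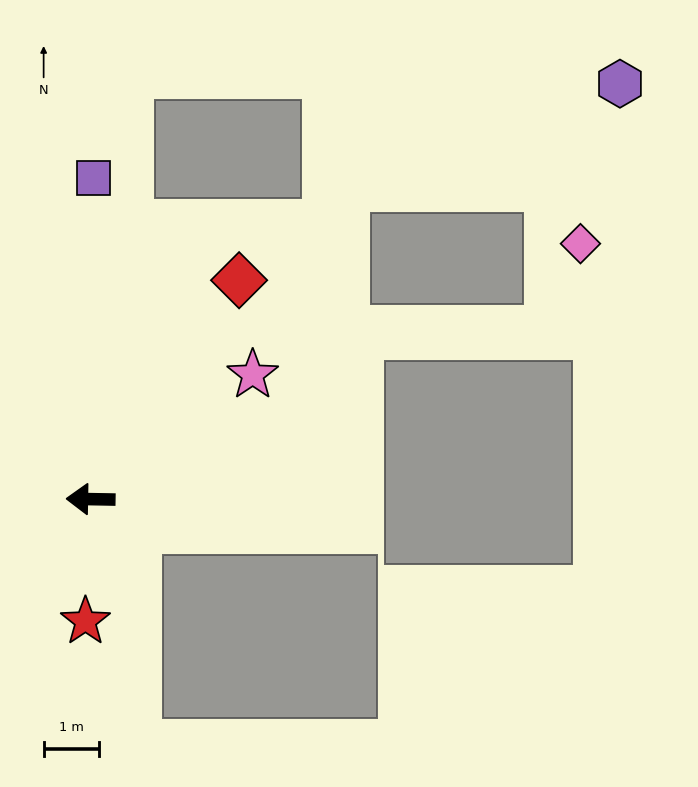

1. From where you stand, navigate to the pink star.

turn right 141°, forward 3.7 m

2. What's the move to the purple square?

turn right 90°, forward 5.8 m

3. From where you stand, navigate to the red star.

turn left 89°, forward 2.2 m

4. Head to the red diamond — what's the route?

turn right 123°, forward 4.8 m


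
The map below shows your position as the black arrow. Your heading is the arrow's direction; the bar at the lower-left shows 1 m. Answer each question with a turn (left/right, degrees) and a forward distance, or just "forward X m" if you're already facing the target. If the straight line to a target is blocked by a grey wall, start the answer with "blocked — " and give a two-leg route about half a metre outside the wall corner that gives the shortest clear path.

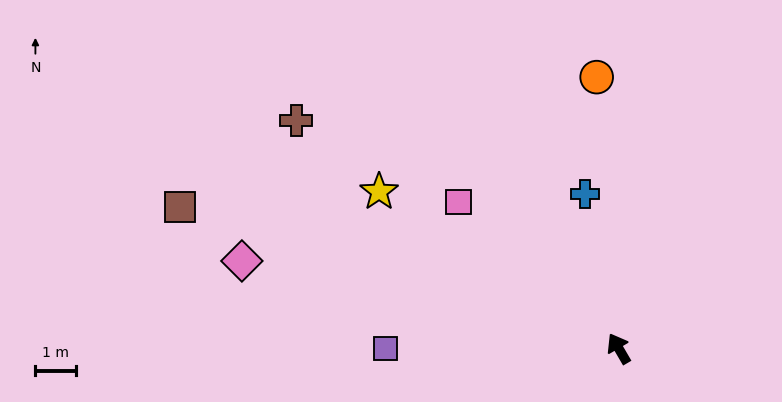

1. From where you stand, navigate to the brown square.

turn left 42°, forward 11.4 m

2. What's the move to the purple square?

turn left 60°, forward 5.8 m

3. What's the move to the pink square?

turn left 17°, forward 5.4 m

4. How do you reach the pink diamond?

turn left 47°, forward 9.6 m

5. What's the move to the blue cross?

turn right 18°, forward 3.9 m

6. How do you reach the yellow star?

turn left 27°, forward 7.1 m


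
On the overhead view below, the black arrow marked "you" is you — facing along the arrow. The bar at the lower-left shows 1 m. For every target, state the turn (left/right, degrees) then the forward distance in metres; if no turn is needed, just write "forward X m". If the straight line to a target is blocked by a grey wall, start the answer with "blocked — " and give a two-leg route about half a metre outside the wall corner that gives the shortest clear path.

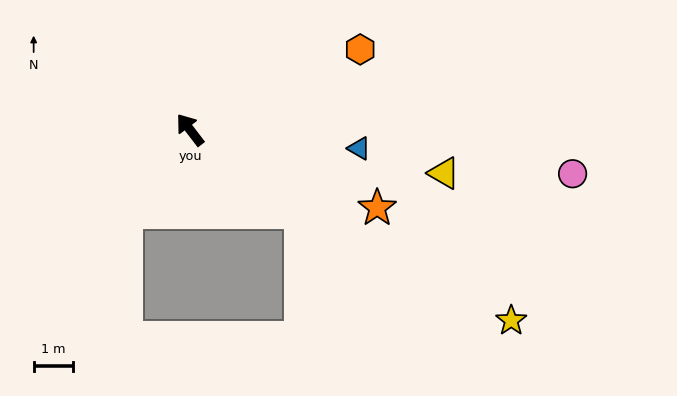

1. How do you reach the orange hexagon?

turn right 102°, forward 4.8 m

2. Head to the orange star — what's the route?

turn right 150°, forward 5.2 m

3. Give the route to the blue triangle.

turn right 134°, forward 4.4 m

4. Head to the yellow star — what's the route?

turn right 158°, forward 9.6 m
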